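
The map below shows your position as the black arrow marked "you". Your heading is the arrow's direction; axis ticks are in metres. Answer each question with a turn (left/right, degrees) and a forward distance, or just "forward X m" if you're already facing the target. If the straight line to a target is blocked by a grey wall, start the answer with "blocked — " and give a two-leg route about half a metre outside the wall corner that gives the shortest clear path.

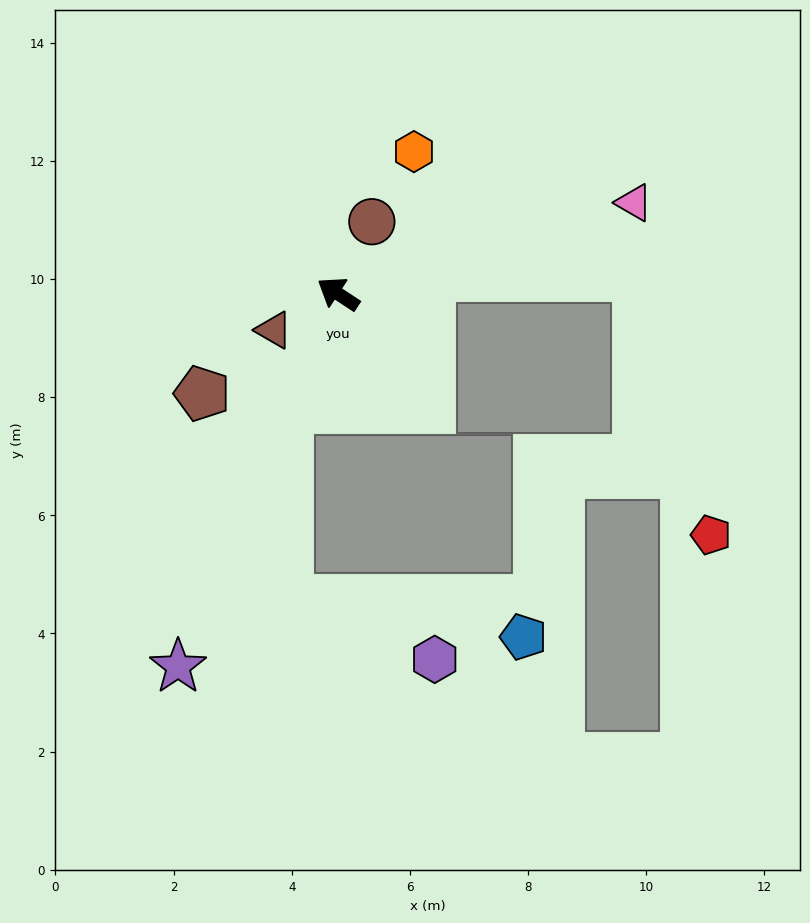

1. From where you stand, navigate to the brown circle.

turn right 82°, forward 1.3 m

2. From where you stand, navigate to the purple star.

turn left 100°, forward 6.9 m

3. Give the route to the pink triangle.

turn right 130°, forward 5.2 m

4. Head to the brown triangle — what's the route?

turn left 63°, forward 1.3 m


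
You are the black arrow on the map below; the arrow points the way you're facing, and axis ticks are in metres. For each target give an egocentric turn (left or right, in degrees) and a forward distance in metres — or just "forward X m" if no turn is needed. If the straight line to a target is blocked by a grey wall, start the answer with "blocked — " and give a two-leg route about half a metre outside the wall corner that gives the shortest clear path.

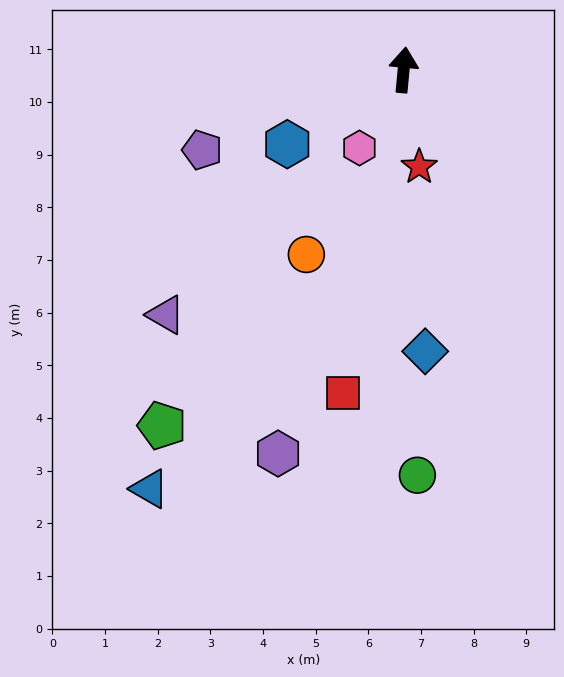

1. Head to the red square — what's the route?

turn left 175°, forward 6.2 m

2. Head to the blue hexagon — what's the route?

turn left 128°, forward 2.6 m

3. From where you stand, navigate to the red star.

turn right 165°, forward 1.9 m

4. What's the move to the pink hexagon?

turn left 156°, forward 1.7 m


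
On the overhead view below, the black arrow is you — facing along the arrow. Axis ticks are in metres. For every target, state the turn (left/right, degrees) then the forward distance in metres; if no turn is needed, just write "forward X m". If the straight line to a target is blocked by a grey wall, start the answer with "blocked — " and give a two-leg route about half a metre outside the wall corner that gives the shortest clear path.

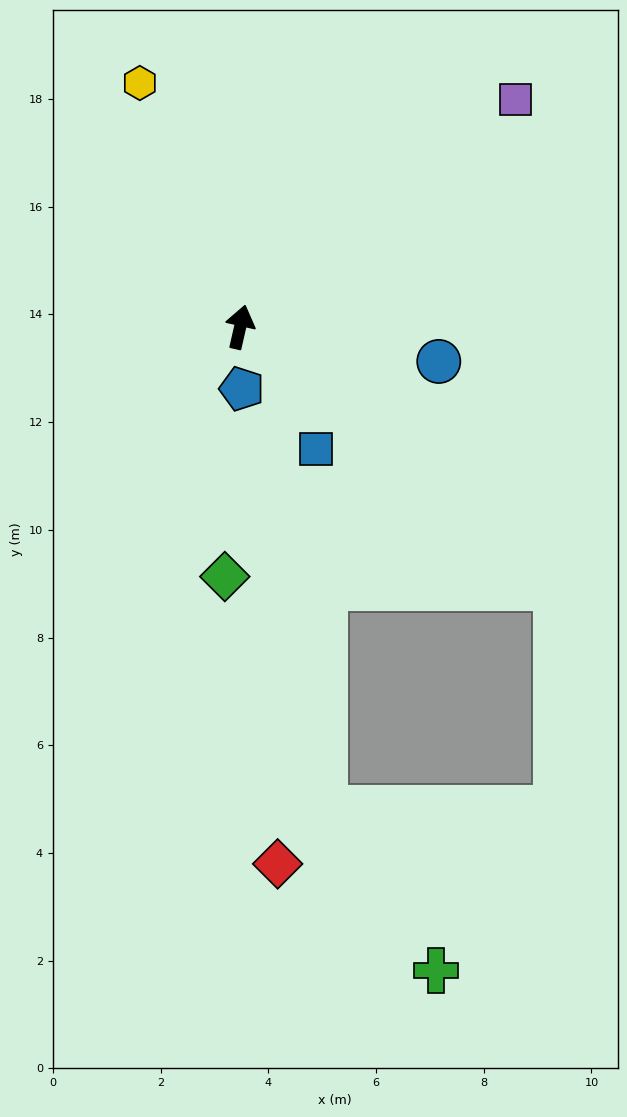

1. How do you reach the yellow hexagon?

turn left 35°, forward 4.9 m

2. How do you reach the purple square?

turn right 38°, forward 6.6 m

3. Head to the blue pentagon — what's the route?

turn right 166°, forward 1.1 m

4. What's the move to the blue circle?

turn right 87°, forward 3.7 m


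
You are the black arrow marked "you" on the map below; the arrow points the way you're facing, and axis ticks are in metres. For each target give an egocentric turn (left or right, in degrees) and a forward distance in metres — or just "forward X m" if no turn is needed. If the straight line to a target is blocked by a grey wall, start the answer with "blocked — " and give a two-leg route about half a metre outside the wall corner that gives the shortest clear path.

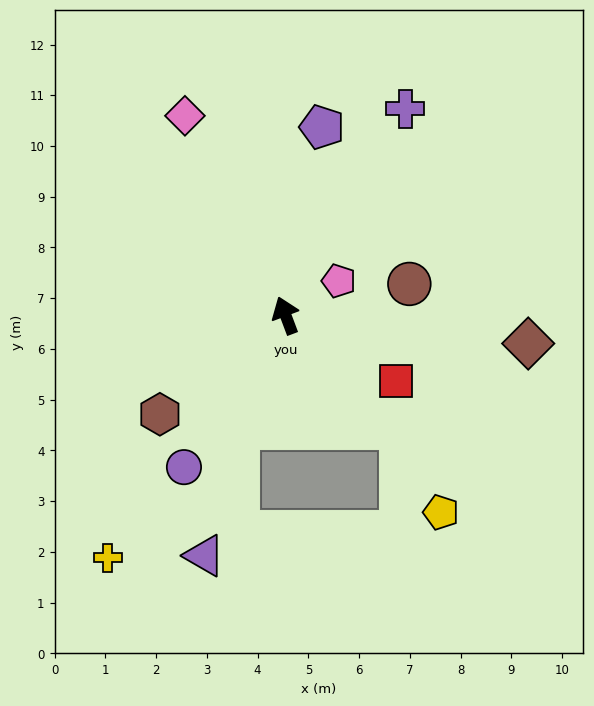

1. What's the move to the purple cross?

turn right 51°, forward 4.7 m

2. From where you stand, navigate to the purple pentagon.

turn right 32°, forward 3.8 m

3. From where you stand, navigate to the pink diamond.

turn left 6°, forward 4.4 m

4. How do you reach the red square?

turn right 141°, forward 2.5 m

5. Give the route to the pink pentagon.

turn right 78°, forward 1.2 m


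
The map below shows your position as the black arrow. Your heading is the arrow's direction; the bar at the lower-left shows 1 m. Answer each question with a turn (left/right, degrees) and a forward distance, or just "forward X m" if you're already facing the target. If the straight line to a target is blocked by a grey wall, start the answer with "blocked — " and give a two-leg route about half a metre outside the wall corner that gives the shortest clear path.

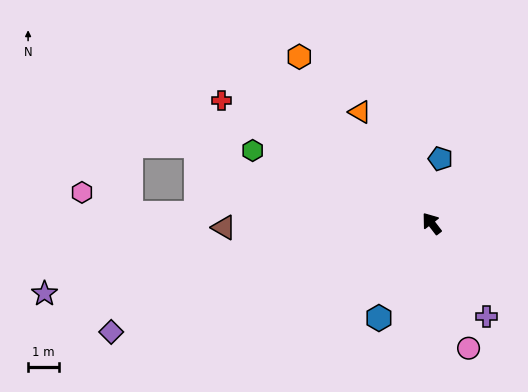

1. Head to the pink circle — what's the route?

turn left 159°, forward 4.1 m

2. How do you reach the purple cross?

turn left 173°, forward 3.4 m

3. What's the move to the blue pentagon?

turn right 45°, forward 2.1 m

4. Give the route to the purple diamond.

turn left 71°, forward 10.8 m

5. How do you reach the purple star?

turn left 63°, forward 12.5 m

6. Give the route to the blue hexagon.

turn left 113°, forward 3.5 m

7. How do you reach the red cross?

turn left 22°, forward 7.8 m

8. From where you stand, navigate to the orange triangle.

turn right 5°, forward 4.2 m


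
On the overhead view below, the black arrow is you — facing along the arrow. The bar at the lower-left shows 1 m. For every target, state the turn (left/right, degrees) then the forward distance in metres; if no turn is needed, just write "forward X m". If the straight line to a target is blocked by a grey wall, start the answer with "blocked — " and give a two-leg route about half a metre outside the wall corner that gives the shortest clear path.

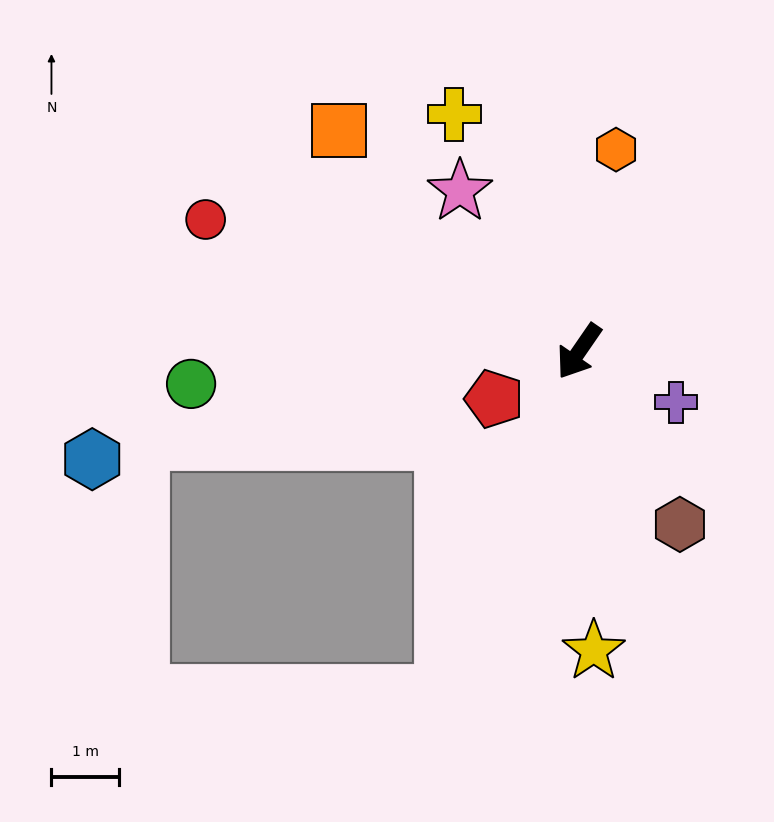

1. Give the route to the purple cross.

turn left 97°, forward 1.6 m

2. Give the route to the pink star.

turn right 109°, forward 3.0 m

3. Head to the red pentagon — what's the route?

turn right 26°, forward 1.4 m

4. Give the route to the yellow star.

turn left 37°, forward 4.5 m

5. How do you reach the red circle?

turn right 75°, forward 5.9 m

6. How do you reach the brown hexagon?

turn left 65°, forward 3.0 m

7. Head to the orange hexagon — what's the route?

turn right 156°, forward 3.1 m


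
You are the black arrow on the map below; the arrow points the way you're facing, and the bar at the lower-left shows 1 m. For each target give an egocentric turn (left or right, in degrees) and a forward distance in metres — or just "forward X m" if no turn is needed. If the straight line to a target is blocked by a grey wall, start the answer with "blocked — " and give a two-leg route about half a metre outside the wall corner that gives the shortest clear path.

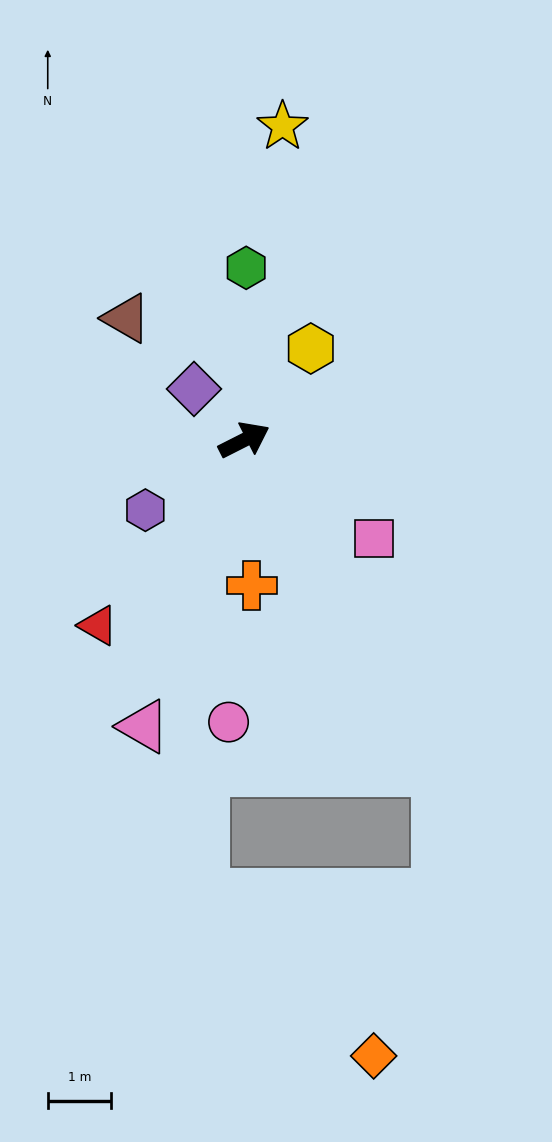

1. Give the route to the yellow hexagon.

turn left 27°, forward 1.8 m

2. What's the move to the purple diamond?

turn left 108°, forward 1.1 m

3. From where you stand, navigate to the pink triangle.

turn right 136°, forward 4.8 m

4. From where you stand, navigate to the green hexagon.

turn left 62°, forward 2.7 m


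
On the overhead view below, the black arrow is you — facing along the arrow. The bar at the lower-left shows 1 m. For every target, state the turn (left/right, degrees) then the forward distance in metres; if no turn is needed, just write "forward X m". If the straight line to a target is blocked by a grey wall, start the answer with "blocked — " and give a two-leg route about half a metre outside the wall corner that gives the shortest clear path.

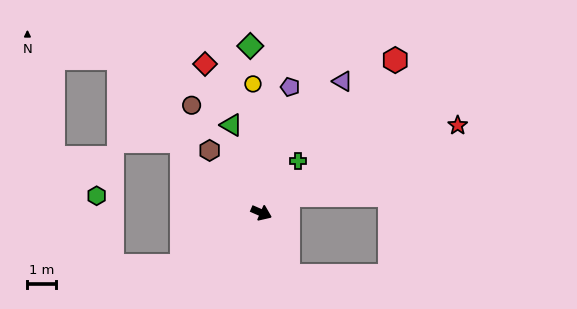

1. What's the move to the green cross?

turn left 78°, forward 2.2 m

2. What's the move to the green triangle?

turn left 132°, forward 3.3 m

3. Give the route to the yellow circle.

turn left 117°, forward 4.6 m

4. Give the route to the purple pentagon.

turn left 101°, forward 4.6 m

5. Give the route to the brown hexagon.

turn left 153°, forward 2.9 m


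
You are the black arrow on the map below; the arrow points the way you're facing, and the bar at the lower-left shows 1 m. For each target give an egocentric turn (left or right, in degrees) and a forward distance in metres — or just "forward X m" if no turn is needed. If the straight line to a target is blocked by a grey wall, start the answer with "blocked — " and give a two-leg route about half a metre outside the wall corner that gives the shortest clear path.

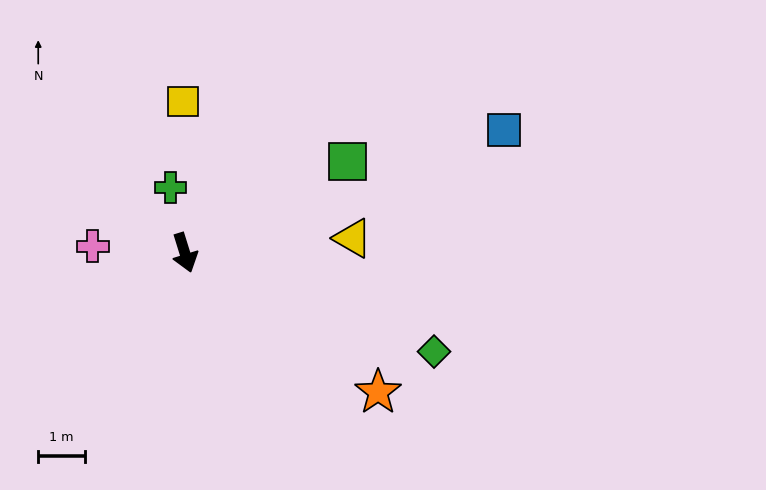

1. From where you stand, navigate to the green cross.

turn left 175°, forward 1.4 m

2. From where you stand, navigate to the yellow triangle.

turn left 78°, forward 3.6 m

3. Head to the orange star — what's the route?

turn left 37°, forward 5.1 m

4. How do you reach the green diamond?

turn left 51°, forward 5.7 m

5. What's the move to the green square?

turn left 102°, forward 4.0 m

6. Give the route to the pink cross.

turn right 111°, forward 2.0 m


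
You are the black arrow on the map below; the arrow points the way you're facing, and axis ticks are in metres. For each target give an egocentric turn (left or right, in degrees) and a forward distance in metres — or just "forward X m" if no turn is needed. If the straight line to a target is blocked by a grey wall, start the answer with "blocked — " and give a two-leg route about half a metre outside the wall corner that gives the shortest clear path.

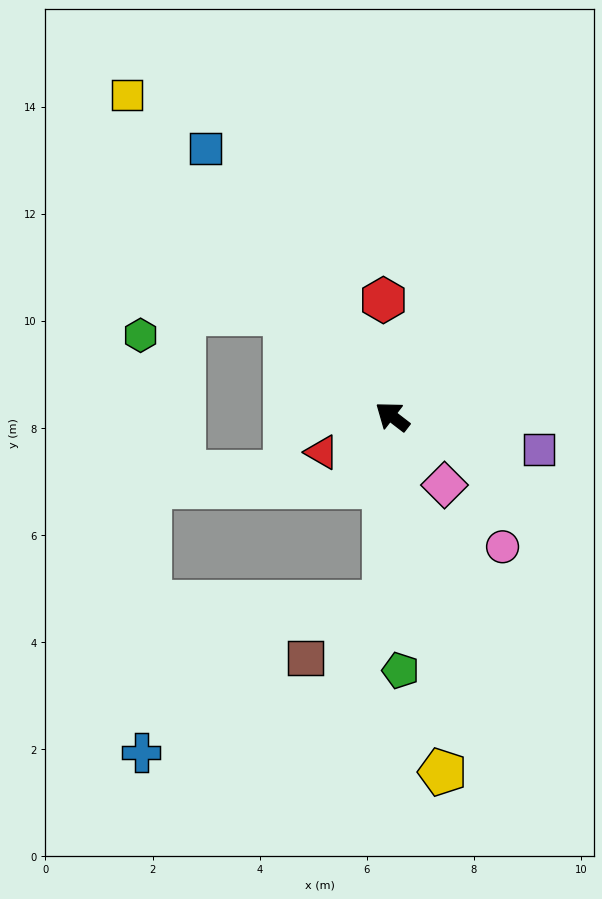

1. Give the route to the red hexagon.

turn right 48°, forward 2.2 m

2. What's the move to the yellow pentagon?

turn left 136°, forward 6.7 m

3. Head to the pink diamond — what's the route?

turn left 165°, forward 1.6 m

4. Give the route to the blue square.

turn right 18°, forward 6.1 m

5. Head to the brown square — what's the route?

blocked — turn left 125°, forward 3.5 m, then turn right 53°, forward 1.8 m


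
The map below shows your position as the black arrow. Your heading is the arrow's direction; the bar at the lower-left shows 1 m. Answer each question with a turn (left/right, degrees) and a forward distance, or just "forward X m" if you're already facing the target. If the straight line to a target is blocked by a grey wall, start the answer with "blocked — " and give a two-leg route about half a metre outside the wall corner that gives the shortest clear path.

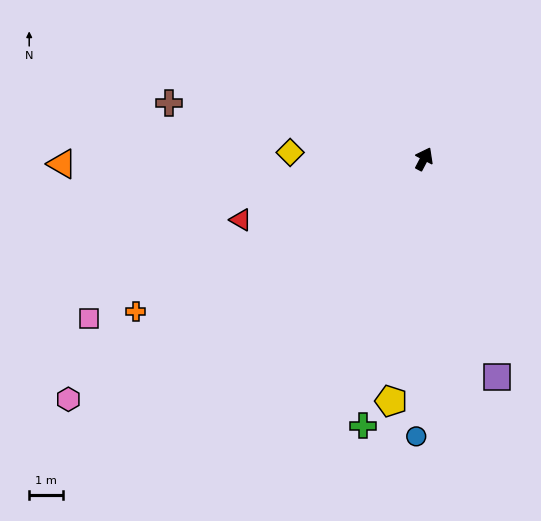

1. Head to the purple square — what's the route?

turn right 134°, forward 6.9 m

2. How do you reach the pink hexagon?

turn left 152°, forward 12.8 m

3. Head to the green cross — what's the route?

turn right 165°, forward 8.2 m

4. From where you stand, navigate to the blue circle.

turn right 154°, forward 8.3 m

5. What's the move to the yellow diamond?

turn left 115°, forward 4.0 m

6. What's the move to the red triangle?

turn left 136°, forward 5.7 m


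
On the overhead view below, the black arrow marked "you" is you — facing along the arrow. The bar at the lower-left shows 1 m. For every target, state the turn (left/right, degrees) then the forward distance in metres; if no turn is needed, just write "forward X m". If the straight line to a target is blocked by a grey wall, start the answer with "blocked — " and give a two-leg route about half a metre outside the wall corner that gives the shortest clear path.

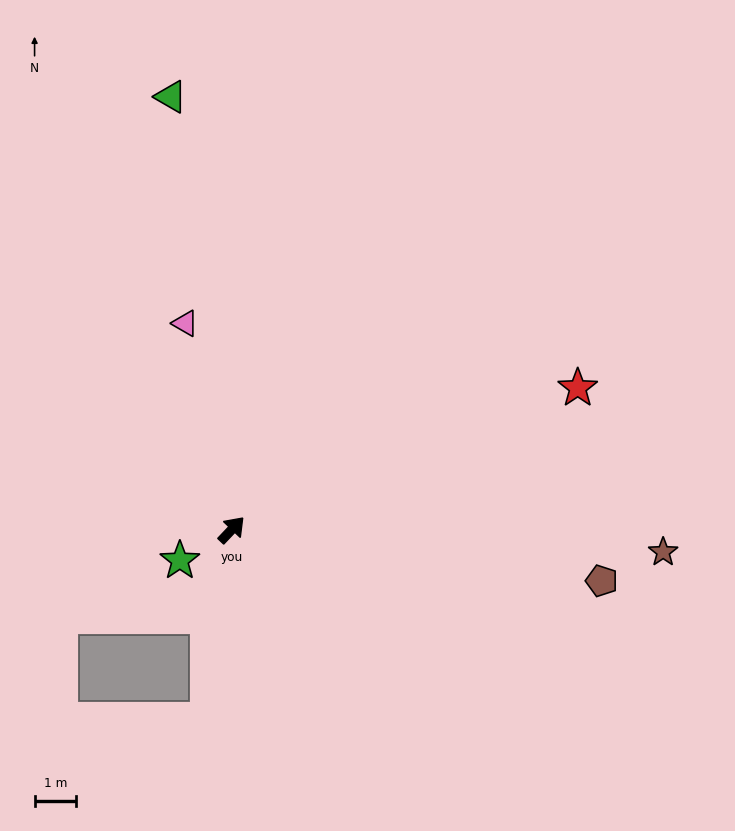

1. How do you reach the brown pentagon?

turn right 54°, forward 9.0 m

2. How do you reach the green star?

turn left 164°, forward 1.5 m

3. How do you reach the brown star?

turn right 50°, forward 10.4 m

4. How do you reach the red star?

turn right 24°, forward 9.0 m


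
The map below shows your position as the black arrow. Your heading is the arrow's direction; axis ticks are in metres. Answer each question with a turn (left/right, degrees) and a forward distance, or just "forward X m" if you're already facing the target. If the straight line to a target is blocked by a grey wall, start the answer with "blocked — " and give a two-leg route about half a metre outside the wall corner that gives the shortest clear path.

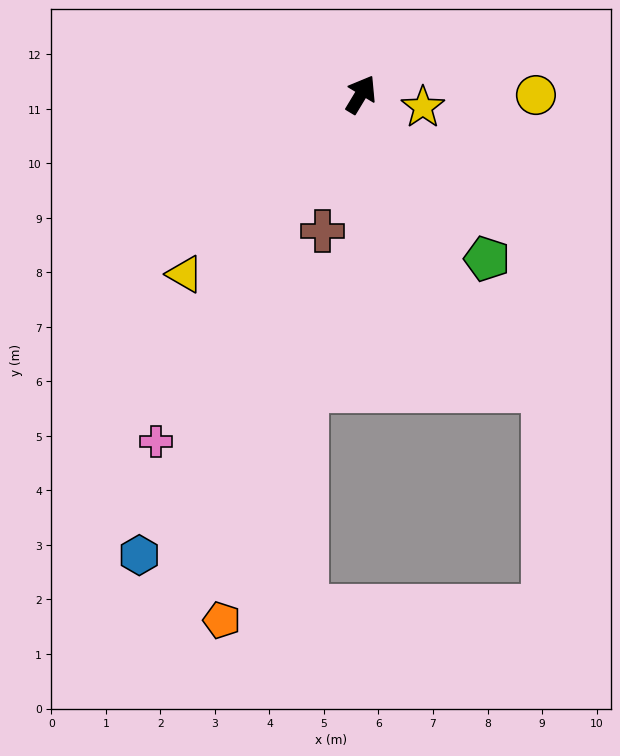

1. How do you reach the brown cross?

turn right 165°, forward 2.6 m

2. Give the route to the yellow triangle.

turn left 167°, forward 4.6 m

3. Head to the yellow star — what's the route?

turn right 71°, forward 1.2 m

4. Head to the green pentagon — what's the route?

turn right 111°, forward 3.8 m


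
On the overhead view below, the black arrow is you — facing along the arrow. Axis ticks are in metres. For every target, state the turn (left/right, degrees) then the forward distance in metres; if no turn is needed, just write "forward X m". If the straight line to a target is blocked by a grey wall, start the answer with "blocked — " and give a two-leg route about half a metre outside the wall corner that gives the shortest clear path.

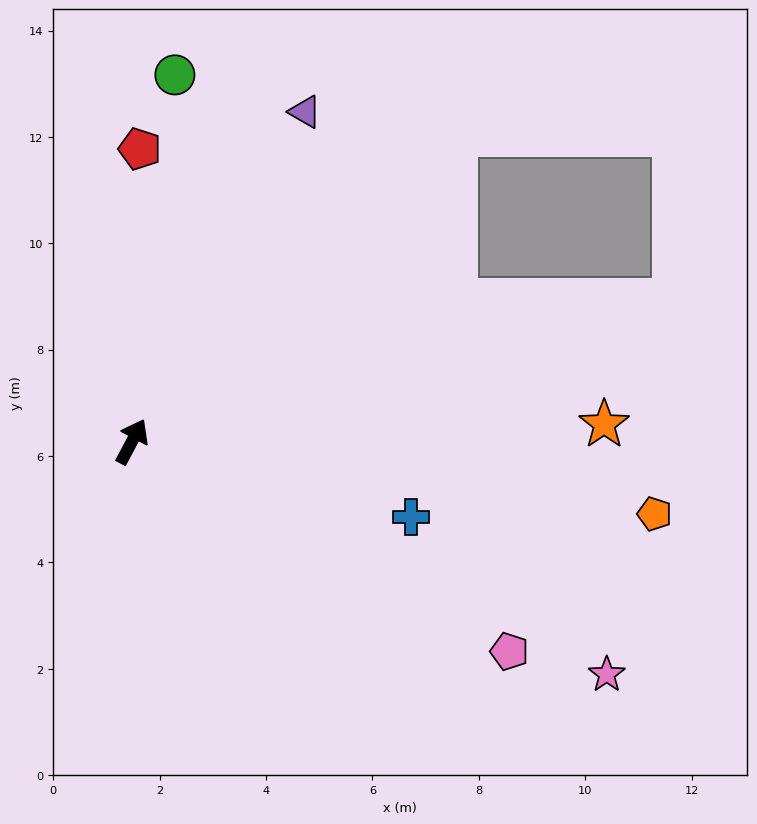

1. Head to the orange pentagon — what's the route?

turn right 70°, forward 9.9 m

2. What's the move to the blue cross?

turn right 77°, forward 5.4 m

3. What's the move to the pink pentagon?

turn right 91°, forward 8.1 m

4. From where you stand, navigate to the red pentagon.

turn left 26°, forward 5.5 m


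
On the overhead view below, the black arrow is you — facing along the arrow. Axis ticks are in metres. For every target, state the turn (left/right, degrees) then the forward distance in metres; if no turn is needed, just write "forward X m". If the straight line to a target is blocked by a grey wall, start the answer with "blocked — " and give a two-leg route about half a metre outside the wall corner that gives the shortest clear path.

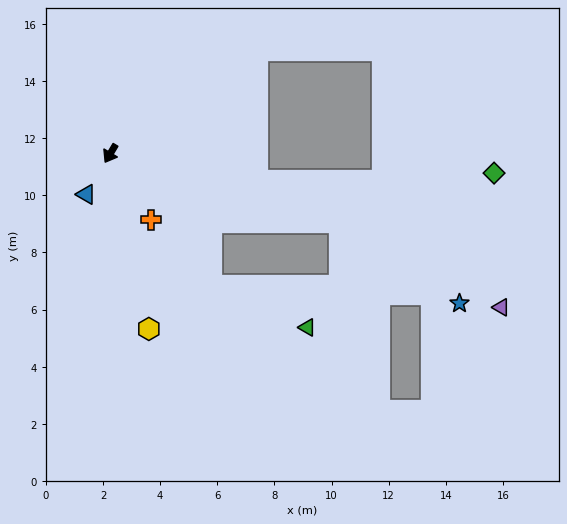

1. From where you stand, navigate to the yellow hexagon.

turn left 43°, forward 6.3 m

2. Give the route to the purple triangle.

blocked — turn left 105°, forward 8.4 m, then turn right 13°, forward 6.4 m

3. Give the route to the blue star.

blocked — turn left 105°, forward 8.4 m, then turn right 19°, forward 5.1 m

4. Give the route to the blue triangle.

forward 1.7 m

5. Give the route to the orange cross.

turn left 62°, forward 2.7 m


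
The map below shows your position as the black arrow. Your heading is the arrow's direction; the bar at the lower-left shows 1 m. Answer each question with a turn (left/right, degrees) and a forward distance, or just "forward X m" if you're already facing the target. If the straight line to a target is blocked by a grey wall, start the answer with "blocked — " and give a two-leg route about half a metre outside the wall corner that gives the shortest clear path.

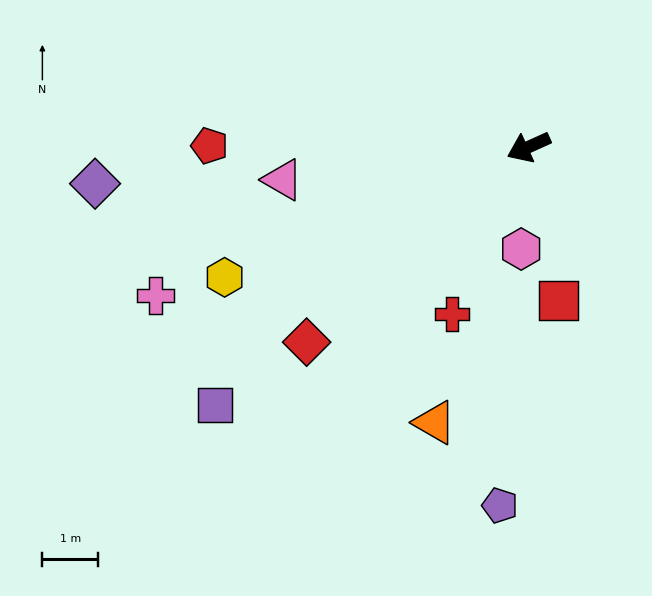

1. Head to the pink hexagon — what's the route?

turn left 62°, forward 1.8 m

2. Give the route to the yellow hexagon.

forward 5.9 m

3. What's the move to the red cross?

turn left 41°, forward 3.3 m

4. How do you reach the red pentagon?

turn right 25°, forward 5.7 m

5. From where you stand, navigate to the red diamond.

turn left 17°, forward 5.3 m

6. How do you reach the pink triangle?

turn right 17°, forward 4.4 m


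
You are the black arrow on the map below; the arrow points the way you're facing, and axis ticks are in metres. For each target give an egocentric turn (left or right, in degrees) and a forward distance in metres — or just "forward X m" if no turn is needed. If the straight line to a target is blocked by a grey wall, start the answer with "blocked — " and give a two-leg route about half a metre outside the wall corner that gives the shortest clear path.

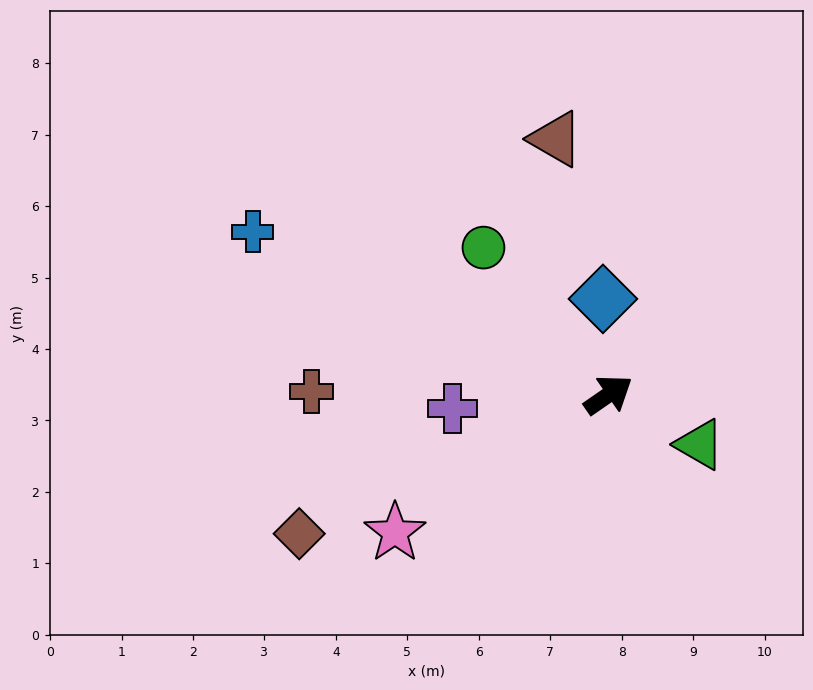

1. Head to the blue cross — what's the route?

turn left 121°, forward 5.5 m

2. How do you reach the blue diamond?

turn left 59°, forward 1.3 m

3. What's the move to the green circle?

turn left 96°, forward 2.7 m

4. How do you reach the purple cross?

turn left 150°, forward 2.2 m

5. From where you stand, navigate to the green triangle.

turn right 63°, forward 1.5 m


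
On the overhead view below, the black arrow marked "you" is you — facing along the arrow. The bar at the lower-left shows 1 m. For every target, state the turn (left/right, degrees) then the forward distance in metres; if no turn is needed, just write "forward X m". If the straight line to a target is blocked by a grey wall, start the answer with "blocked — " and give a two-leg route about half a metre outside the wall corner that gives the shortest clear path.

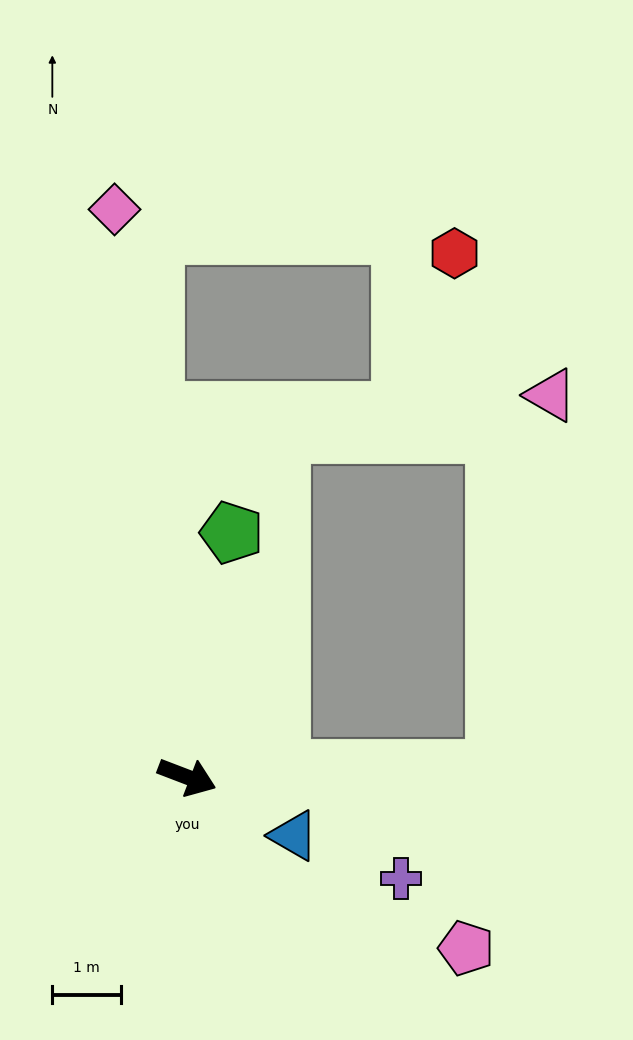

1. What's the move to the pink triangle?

blocked — turn left 22°, forward 4.5 m, then turn left 80°, forward 5.5 m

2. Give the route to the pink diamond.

turn left 118°, forward 8.3 m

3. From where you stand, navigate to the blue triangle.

turn right 8°, forward 1.8 m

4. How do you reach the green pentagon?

turn left 101°, forward 3.6 m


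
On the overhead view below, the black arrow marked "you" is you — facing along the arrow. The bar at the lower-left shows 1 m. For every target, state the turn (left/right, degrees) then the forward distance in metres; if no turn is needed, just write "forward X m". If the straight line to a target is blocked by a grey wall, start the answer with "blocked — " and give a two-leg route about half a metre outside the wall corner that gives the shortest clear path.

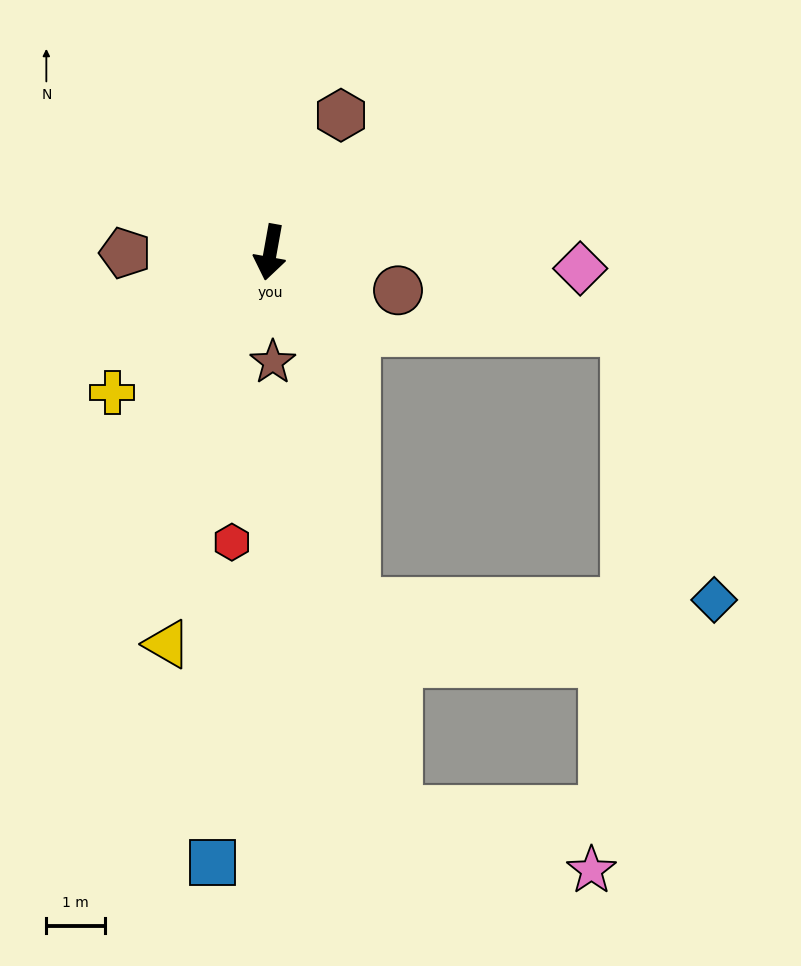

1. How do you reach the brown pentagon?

turn right 79°, forward 2.5 m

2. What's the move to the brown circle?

turn left 84°, forward 2.3 m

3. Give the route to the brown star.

turn left 12°, forward 1.9 m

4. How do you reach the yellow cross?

turn right 38°, forward 3.6 m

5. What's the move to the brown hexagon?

turn left 163°, forward 2.6 m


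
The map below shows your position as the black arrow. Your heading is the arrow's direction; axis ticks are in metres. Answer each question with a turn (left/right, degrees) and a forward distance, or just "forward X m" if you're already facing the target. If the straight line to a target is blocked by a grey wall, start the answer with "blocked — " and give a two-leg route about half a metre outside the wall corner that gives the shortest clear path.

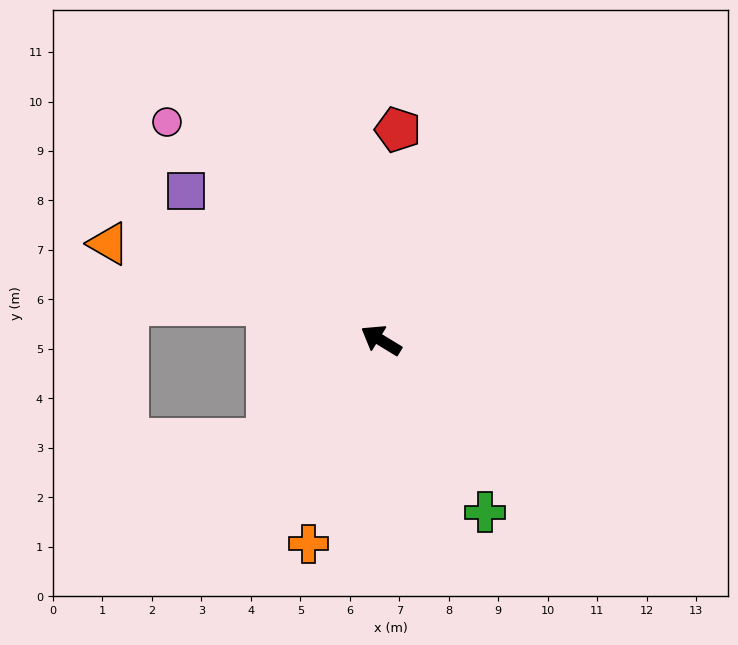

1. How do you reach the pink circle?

turn right 14°, forward 6.2 m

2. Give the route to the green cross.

turn left 152°, forward 4.1 m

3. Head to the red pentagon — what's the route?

turn right 63°, forward 4.3 m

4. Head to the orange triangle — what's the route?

turn left 12°, forward 5.8 m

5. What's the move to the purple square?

turn right 6°, forward 5.0 m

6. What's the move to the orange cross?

turn left 102°, forward 4.4 m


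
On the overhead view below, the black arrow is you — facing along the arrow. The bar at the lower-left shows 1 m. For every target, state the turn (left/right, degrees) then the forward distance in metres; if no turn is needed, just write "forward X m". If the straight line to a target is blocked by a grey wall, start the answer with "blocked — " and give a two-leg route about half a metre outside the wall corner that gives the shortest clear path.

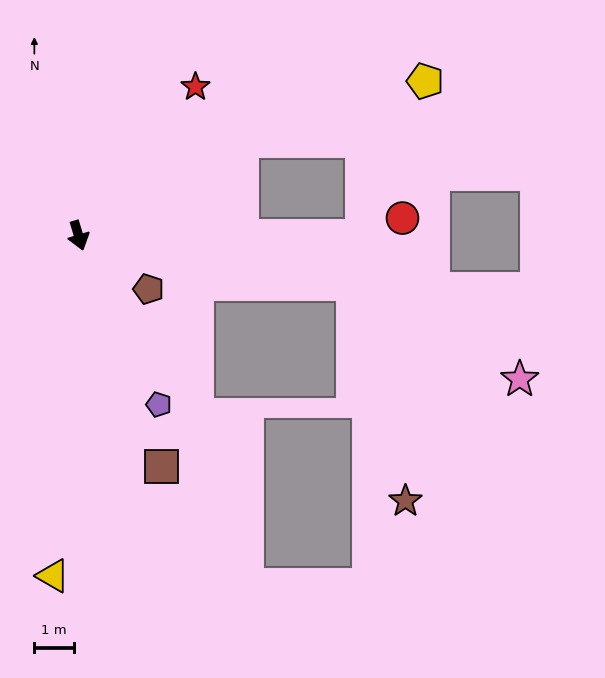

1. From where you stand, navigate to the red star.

turn left 125°, forward 4.8 m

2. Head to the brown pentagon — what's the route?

turn left 36°, forward 2.2 m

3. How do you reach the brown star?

blocked — turn left 63°, forward 7.0 m, then turn right 66°, forward 5.6 m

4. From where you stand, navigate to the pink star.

blocked — turn left 63°, forward 7.0 m, then turn right 19°, forward 4.8 m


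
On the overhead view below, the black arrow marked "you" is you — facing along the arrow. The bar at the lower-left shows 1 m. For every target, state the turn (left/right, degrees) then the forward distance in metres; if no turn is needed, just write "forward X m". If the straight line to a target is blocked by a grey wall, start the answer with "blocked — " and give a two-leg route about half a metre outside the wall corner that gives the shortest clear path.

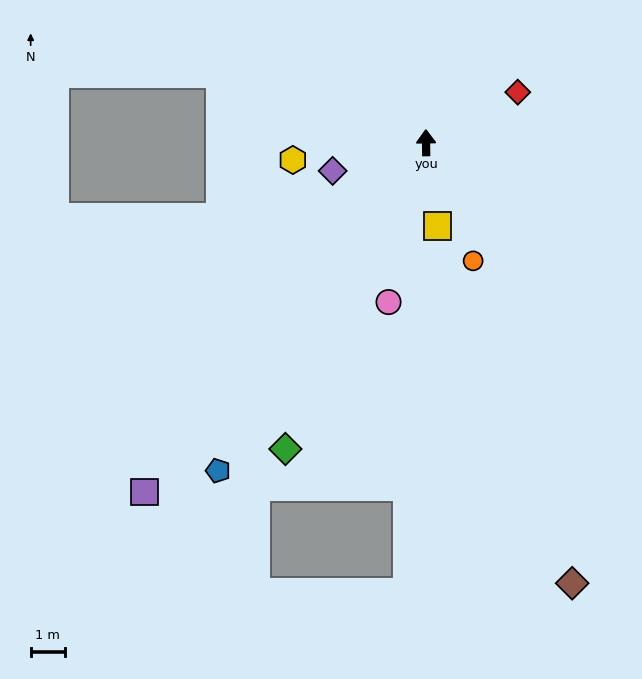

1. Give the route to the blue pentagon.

turn left 147°, forward 11.4 m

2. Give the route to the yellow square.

turn right 173°, forward 2.5 m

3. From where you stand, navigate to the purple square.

turn left 140°, forward 13.2 m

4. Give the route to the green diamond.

turn left 154°, forward 9.9 m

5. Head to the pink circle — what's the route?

turn left 166°, forward 4.8 m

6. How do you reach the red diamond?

turn right 62°, forward 3.1 m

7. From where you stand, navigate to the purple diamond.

turn left 106°, forward 2.9 m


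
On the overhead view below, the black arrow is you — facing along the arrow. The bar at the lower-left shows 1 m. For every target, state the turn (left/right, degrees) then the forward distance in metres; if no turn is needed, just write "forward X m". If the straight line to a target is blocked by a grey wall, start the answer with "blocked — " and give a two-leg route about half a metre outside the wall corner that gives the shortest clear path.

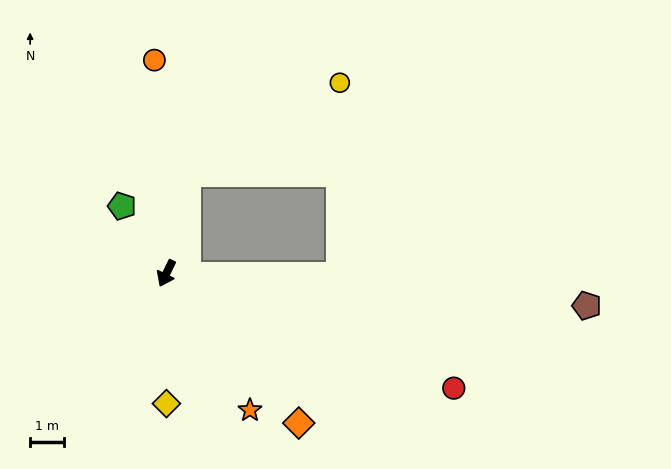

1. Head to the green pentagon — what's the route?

turn right 121°, forward 2.4 m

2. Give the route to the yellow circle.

blocked — turn right 166°, forward 3.1 m, then turn right 48°, forward 5.3 m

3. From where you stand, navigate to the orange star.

turn left 57°, forward 4.8 m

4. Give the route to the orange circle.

turn right 151°, forward 6.4 m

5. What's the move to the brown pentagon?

turn left 112°, forward 12.6 m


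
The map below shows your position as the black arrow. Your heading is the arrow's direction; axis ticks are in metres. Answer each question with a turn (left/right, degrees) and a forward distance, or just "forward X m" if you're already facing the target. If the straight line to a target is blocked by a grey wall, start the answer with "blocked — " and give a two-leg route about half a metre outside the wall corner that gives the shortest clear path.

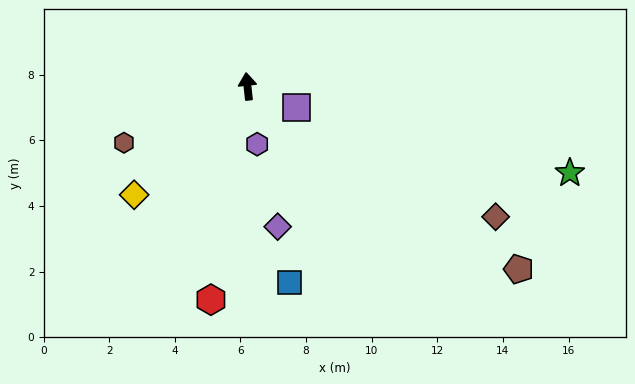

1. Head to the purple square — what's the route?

turn right 120°, forward 1.6 m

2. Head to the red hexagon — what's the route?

turn left 164°, forward 6.6 m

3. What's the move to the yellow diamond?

turn left 128°, forward 4.8 m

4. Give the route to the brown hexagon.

turn left 108°, forward 4.1 m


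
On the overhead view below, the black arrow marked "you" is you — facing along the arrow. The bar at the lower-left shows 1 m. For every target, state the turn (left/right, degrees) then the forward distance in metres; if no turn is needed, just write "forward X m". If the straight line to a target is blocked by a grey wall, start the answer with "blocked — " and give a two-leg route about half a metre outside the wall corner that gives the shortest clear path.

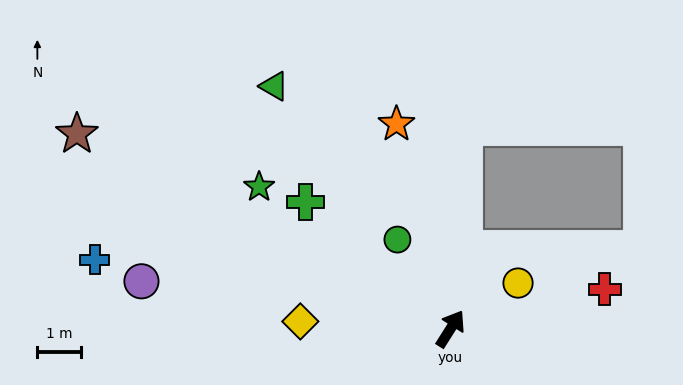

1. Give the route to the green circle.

turn left 63°, forward 2.4 m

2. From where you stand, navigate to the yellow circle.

turn right 24°, forward 1.9 m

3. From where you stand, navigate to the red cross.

turn right 43°, forward 3.6 m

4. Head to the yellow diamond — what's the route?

turn left 120°, forward 3.4 m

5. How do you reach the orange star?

turn left 47°, forward 4.8 m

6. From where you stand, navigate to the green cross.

turn left 81°, forward 4.4 m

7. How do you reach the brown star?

turn left 95°, forward 9.6 m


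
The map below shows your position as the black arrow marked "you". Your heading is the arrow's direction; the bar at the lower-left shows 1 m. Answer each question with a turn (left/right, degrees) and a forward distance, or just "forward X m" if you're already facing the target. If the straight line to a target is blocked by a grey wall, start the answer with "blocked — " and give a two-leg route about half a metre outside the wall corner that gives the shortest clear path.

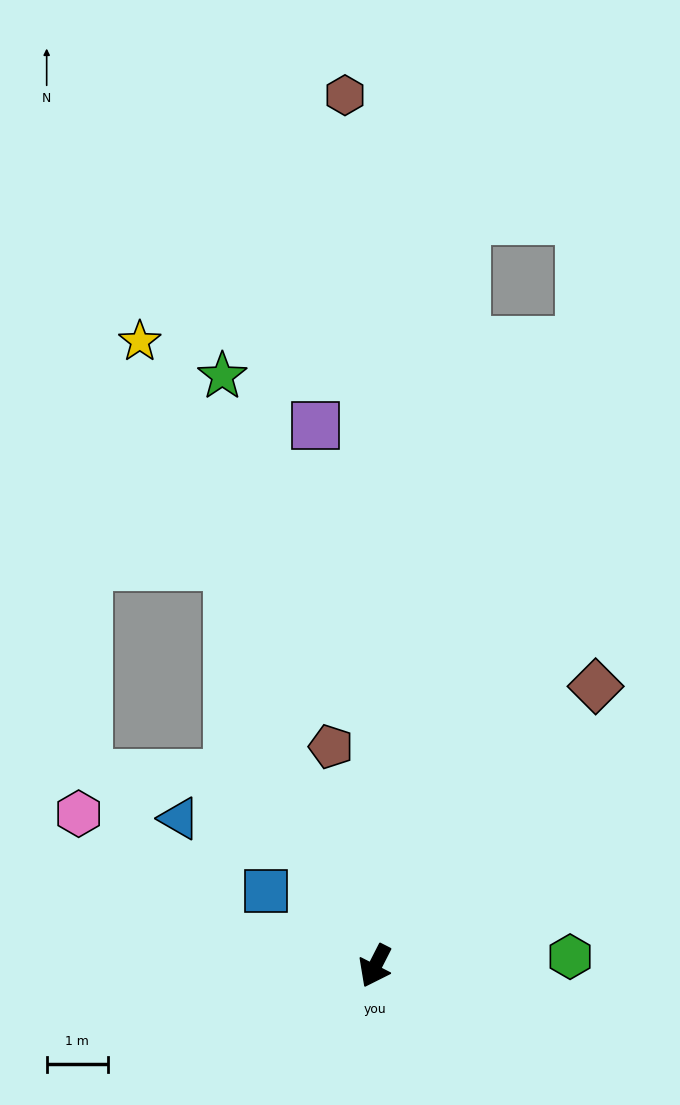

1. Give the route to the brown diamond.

turn left 169°, forward 5.8 m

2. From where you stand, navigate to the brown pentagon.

turn right 142°, forward 3.7 m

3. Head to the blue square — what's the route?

turn right 97°, forward 2.2 m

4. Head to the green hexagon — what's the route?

turn left 120°, forward 3.2 m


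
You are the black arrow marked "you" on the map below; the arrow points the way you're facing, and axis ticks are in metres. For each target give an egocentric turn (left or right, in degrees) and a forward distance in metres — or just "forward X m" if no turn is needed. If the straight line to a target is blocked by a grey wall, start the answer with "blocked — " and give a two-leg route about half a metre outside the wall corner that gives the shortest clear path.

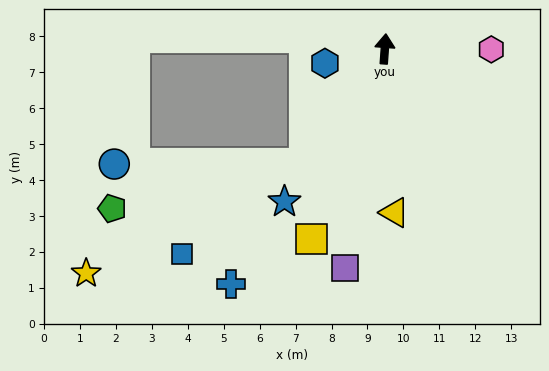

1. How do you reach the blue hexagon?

turn left 108°, forward 1.7 m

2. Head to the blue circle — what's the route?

blocked — turn left 149°, forward 3.9 m, then turn right 55°, forward 5.3 m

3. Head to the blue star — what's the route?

turn left 151°, forward 5.1 m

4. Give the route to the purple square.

turn left 174°, forward 6.2 m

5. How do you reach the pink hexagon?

turn right 86°, forward 3.0 m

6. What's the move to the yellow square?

turn left 163°, forward 5.7 m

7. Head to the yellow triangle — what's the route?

turn right 173°, forward 4.6 m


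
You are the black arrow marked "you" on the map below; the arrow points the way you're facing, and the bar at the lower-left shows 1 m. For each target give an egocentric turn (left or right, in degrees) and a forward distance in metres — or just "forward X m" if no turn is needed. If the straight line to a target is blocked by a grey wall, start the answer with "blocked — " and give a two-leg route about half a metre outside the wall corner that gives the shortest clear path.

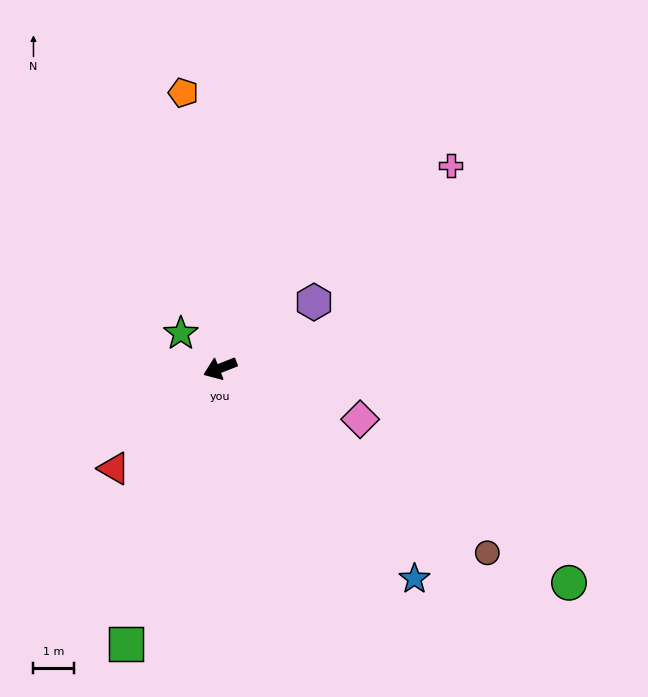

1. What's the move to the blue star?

turn left 111°, forward 7.0 m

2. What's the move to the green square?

turn left 50°, forward 7.1 m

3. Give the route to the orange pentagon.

turn right 104°, forward 6.8 m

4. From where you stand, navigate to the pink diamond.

turn left 138°, forward 3.6 m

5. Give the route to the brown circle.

turn left 124°, forward 7.9 m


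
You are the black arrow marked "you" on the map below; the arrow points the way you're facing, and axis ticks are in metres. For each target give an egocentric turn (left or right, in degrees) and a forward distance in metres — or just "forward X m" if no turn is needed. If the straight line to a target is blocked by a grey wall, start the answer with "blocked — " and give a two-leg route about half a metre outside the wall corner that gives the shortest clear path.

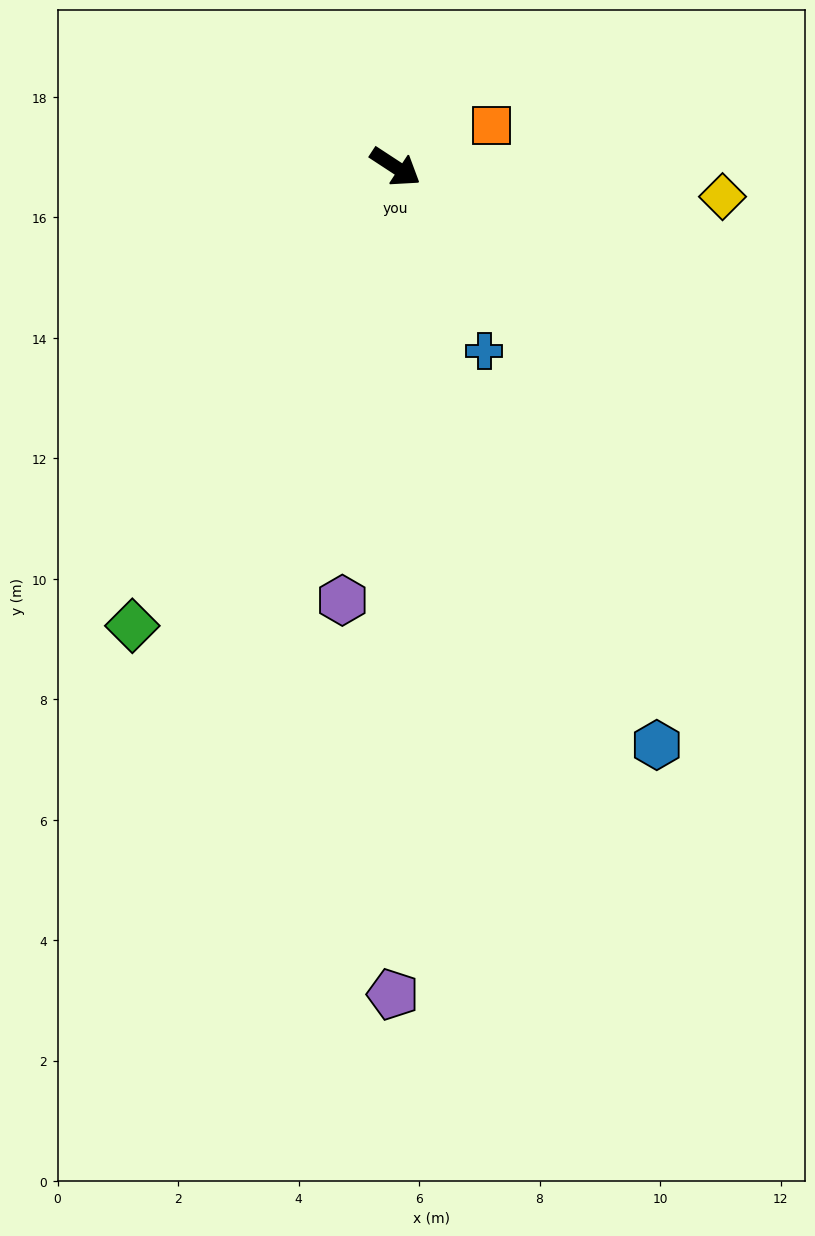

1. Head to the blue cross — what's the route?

turn right 31°, forward 3.4 m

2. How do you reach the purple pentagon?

turn right 57°, forward 13.7 m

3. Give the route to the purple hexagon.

turn right 64°, forward 7.2 m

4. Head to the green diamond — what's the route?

turn right 87°, forward 8.8 m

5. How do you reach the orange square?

turn left 57°, forward 1.7 m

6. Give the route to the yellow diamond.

turn left 28°, forward 5.5 m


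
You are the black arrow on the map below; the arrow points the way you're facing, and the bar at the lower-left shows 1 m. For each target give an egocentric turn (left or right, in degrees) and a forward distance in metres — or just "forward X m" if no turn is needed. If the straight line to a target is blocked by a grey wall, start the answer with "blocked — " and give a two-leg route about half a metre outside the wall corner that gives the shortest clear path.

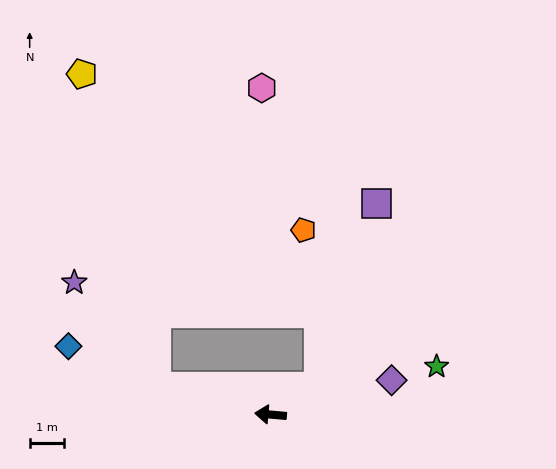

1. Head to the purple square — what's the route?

blocked — turn right 144°, forward 1.6 m, then turn left 41°, forward 5.6 m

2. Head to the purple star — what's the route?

blocked — turn right 9°, forward 3.4 m, then turn right 38°, forward 3.9 m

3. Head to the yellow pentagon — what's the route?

blocked — turn right 9°, forward 3.4 m, then turn right 63°, forward 9.3 m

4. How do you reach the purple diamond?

turn right 159°, forward 3.7 m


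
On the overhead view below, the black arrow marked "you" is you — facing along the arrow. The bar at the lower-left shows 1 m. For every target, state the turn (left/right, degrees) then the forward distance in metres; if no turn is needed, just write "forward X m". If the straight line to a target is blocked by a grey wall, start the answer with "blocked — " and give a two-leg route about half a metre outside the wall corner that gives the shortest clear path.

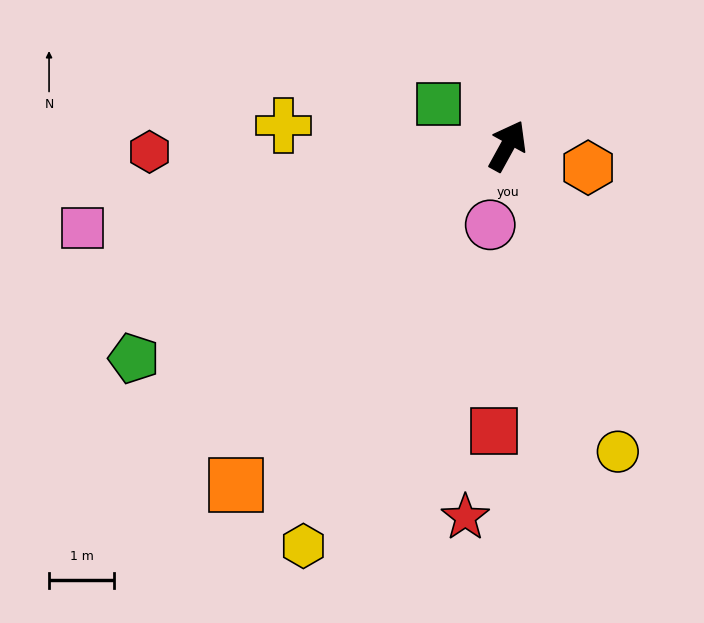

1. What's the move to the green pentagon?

turn left 148°, forward 6.6 m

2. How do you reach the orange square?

turn left 170°, forward 6.7 m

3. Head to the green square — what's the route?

turn left 88°, forward 1.2 m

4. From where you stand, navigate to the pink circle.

turn right 164°, forward 1.2 m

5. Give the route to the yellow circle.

turn right 131°, forward 5.0 m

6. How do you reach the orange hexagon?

turn right 76°, forward 1.3 m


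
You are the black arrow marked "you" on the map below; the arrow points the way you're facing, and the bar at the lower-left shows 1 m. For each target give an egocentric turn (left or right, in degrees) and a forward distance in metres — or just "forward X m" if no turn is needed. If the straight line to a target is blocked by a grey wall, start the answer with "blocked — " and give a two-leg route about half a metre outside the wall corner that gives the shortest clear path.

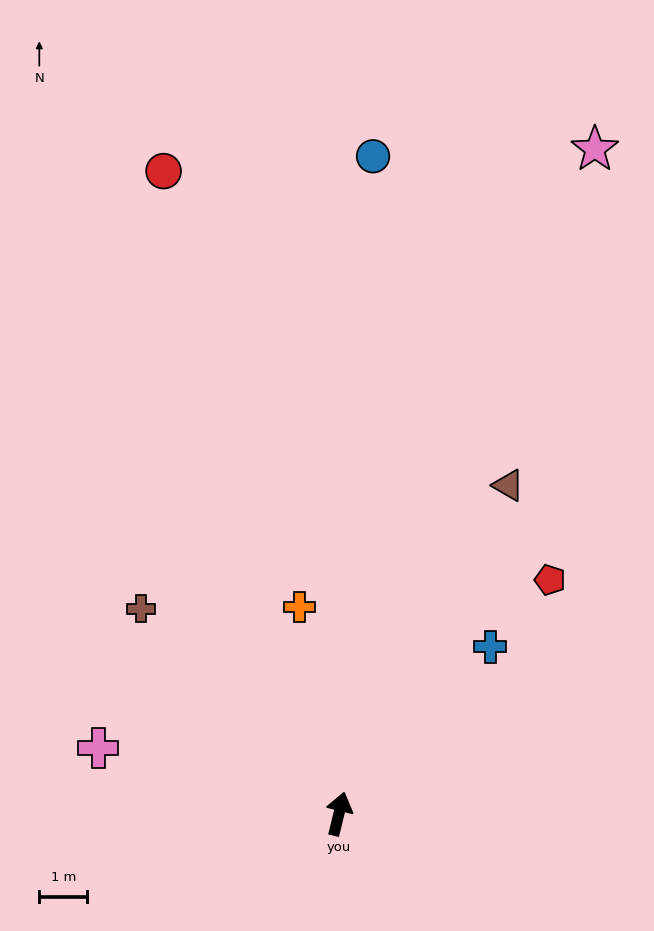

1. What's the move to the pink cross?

turn left 88°, forward 5.2 m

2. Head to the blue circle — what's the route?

turn left 11°, forward 13.7 m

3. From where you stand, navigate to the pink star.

turn right 7°, forward 14.8 m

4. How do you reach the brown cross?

turn left 58°, forward 5.9 m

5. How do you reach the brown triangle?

turn right 14°, forward 7.7 m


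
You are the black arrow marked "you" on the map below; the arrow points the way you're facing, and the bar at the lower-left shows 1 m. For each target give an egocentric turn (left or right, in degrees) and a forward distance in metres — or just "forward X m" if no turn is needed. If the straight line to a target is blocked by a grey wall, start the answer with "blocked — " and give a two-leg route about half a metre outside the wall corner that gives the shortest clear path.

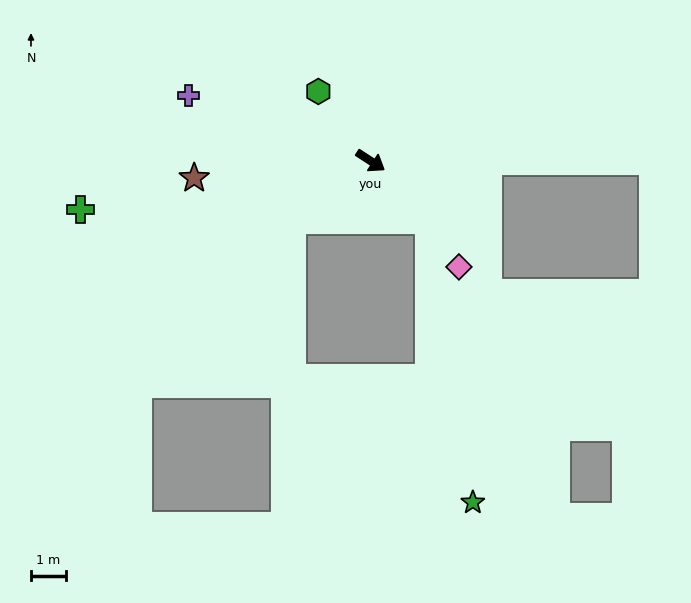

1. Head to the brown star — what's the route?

turn right 141°, forward 5.1 m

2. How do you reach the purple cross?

turn right 167°, forward 5.6 m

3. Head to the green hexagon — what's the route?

turn left 160°, forward 2.5 m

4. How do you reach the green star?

blocked — turn right 11°, forward 2.4 m, then turn right 37°, forward 8.2 m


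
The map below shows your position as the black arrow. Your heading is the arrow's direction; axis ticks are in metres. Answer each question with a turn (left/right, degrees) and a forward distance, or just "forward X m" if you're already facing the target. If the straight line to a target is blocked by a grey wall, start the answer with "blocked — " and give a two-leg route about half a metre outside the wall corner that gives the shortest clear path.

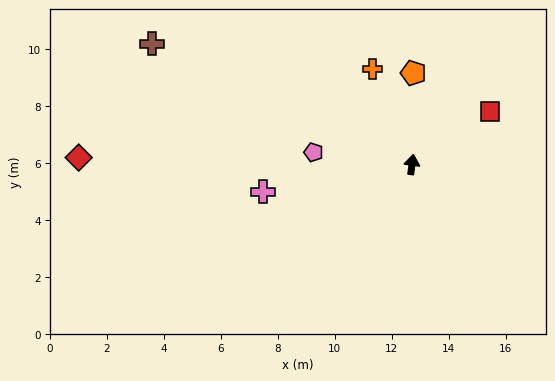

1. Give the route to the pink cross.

turn left 108°, forward 5.3 m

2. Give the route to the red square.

turn right 48°, forward 3.3 m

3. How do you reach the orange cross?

turn left 30°, forward 3.6 m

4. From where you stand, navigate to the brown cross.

turn left 73°, forward 10.1 m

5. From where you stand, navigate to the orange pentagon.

turn left 7°, forward 3.2 m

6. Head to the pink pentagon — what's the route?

turn left 91°, forward 3.5 m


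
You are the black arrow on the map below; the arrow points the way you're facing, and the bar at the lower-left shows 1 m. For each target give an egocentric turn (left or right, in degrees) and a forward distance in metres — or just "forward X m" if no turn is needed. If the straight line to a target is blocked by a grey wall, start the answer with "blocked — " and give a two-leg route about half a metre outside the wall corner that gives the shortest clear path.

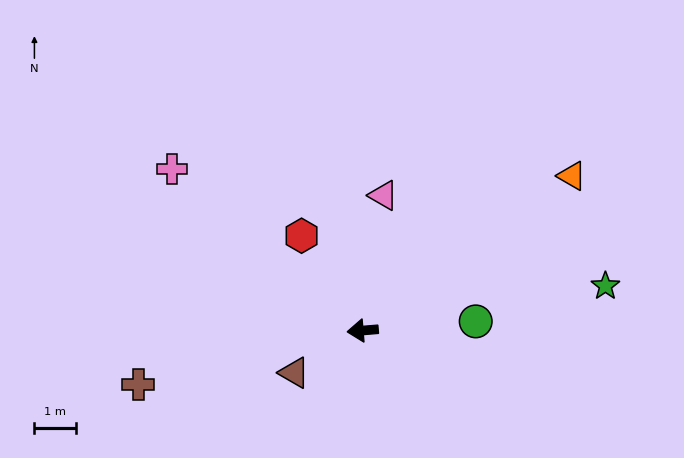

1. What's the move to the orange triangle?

turn right 148°, forward 6.2 m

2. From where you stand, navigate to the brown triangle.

turn left 27°, forward 1.9 m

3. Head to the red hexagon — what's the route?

turn right 62°, forward 2.7 m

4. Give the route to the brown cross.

turn left 9°, forward 5.5 m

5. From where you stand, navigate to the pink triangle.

turn right 103°, forward 3.2 m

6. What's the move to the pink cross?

turn right 45°, forward 5.9 m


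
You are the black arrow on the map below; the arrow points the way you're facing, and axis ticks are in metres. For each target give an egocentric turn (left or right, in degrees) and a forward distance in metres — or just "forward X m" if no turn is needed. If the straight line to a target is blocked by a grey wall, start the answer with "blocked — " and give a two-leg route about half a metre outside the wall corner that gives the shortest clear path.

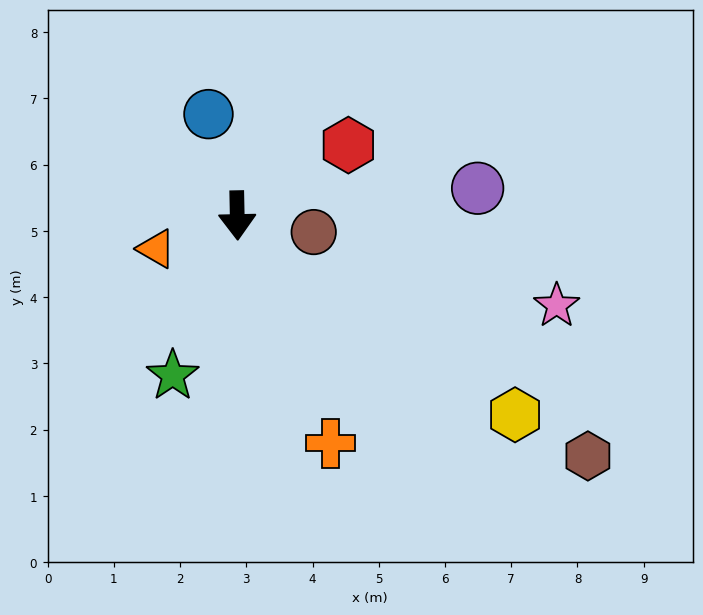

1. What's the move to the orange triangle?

turn right 69°, forward 1.3 m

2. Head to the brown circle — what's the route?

turn left 77°, forward 1.2 m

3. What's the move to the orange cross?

turn left 21°, forward 3.7 m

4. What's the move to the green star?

turn right 23°, forward 2.6 m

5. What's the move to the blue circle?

turn right 165°, forward 1.6 m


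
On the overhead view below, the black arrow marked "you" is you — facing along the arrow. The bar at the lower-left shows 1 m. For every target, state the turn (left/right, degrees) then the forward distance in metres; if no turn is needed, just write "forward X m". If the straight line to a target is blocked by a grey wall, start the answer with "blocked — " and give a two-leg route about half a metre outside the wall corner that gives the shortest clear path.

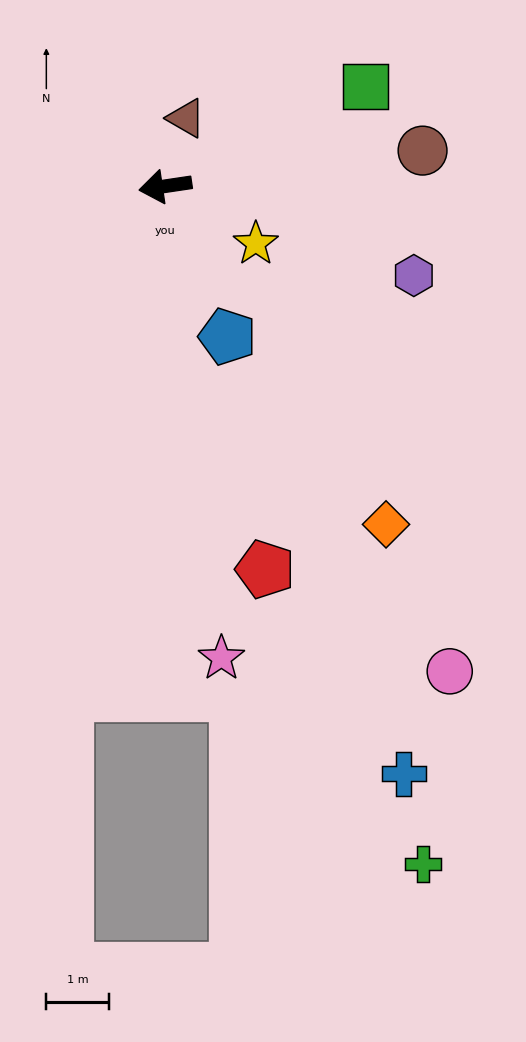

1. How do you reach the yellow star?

turn left 139°, forward 1.7 m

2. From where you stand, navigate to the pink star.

turn left 88°, forward 7.6 m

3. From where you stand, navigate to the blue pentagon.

turn left 104°, forward 2.6 m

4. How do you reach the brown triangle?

turn right 116°, forward 1.1 m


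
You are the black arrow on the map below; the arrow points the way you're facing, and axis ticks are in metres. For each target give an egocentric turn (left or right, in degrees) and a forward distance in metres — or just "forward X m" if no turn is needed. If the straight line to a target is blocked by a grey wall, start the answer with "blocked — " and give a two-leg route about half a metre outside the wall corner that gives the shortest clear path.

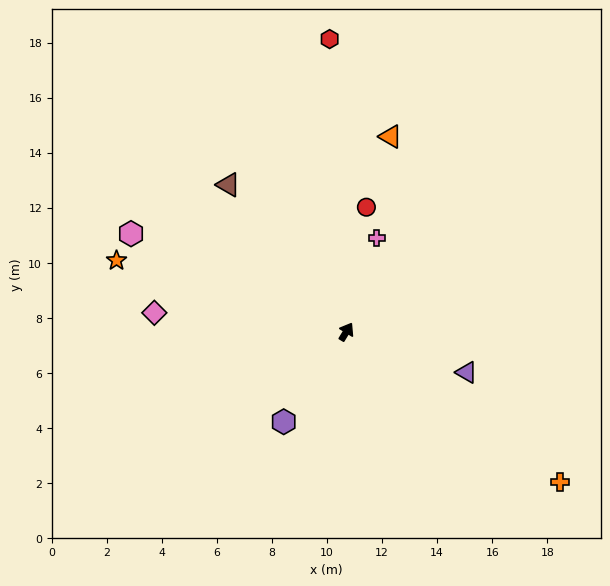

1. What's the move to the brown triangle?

turn left 70°, forward 6.8 m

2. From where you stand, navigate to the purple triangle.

turn right 77°, forward 4.6 m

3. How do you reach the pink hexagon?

turn left 97°, forward 8.6 m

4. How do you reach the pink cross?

turn left 13°, forward 3.6 m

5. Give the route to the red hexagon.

turn left 35°, forward 10.6 m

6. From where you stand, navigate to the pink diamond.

turn left 116°, forward 7.0 m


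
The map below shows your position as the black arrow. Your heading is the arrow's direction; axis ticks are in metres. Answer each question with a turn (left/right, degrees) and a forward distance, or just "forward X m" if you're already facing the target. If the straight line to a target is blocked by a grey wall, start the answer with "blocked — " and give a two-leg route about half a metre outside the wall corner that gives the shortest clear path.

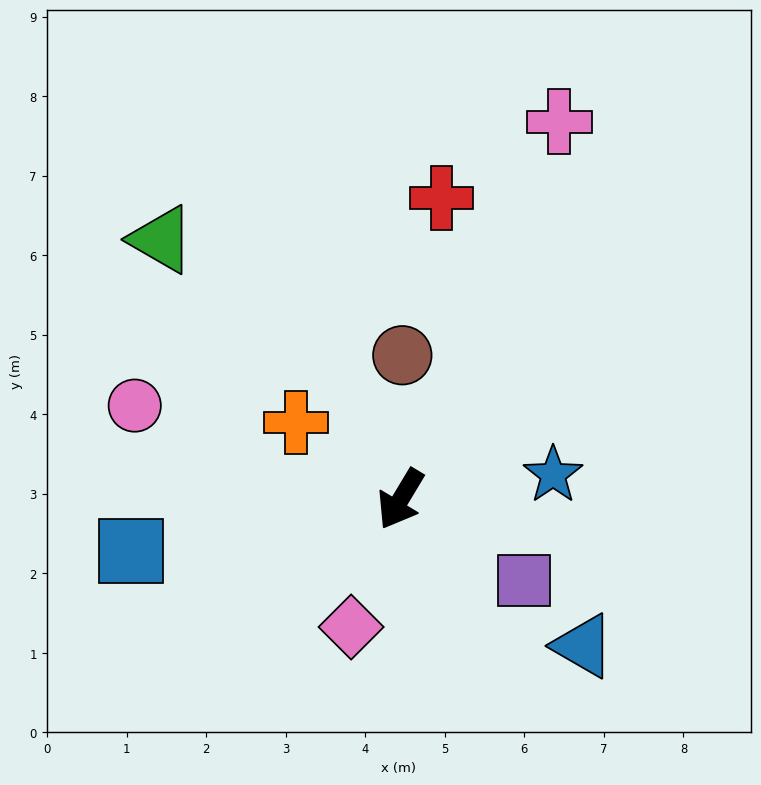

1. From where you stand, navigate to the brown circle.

turn right 150°, forward 1.8 m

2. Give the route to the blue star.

turn left 130°, forward 1.9 m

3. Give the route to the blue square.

turn right 48°, forward 3.5 m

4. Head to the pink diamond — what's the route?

turn left 10°, forward 1.7 m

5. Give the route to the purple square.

turn left 88°, forward 1.9 m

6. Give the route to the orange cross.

turn right 95°, forward 1.6 m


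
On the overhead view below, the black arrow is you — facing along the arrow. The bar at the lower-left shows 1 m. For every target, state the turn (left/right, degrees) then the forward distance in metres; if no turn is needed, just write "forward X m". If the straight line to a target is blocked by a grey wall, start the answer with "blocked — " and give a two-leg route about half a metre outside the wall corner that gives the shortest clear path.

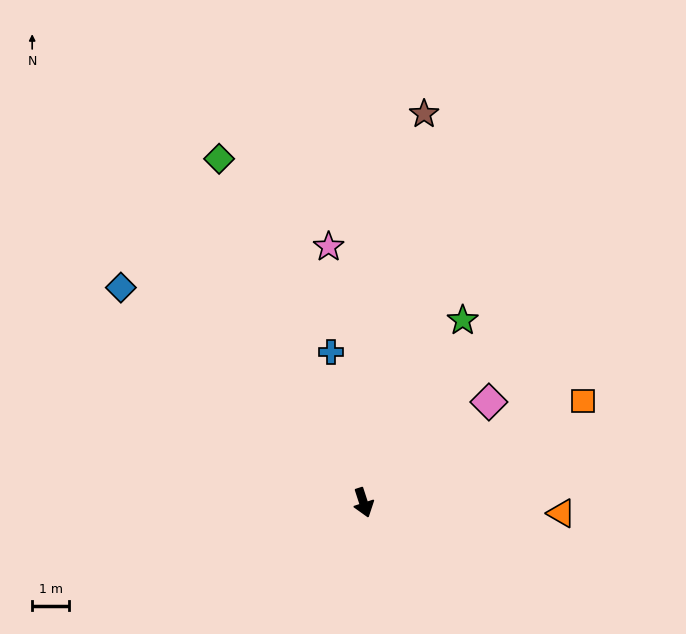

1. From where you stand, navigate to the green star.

turn left 133°, forward 5.6 m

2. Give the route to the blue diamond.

turn right 150°, forward 8.8 m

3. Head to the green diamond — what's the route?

turn right 175°, forward 10.1 m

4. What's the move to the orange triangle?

turn left 69°, forward 5.4 m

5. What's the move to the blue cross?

turn left 174°, forward 4.2 m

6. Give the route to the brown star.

turn left 153°, forward 10.7 m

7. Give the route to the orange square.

turn left 97°, forward 6.5 m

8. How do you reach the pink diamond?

turn left 111°, forward 4.4 m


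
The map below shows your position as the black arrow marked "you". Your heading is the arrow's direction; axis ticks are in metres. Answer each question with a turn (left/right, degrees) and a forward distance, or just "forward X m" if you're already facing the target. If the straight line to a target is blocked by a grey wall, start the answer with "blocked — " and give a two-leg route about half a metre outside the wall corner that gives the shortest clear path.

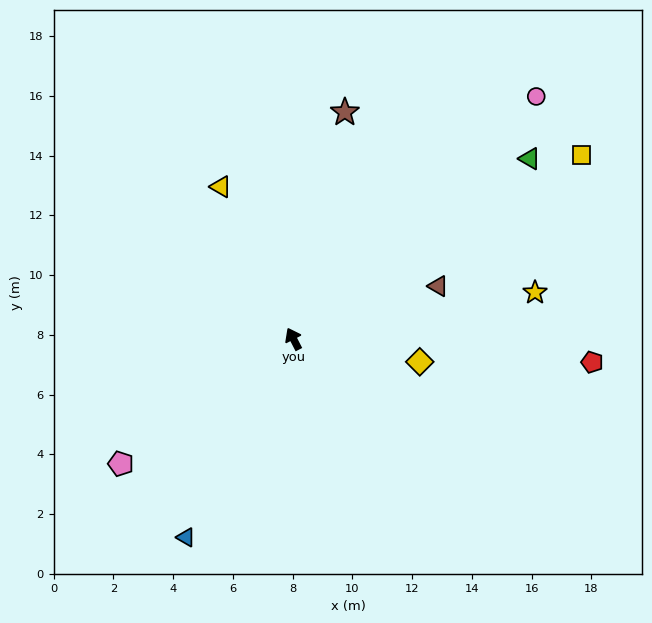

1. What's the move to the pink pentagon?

turn left 99°, forward 7.1 m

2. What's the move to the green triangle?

turn right 80°, forward 10.0 m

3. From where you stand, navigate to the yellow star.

turn right 106°, forward 8.2 m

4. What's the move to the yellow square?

turn right 85°, forward 11.4 m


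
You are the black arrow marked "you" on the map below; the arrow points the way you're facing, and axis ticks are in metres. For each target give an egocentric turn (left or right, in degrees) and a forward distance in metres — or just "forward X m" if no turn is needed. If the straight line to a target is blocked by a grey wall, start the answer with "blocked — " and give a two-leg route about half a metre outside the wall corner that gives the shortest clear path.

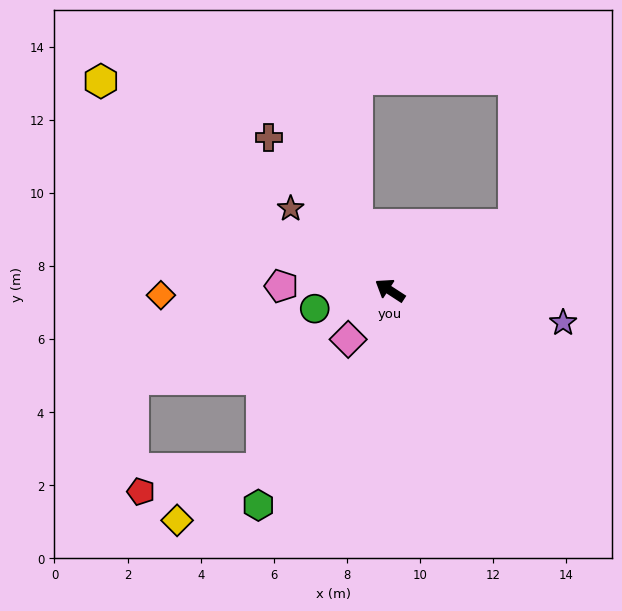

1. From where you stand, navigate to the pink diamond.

turn left 83°, forward 1.8 m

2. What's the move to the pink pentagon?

turn left 31°, forward 3.0 m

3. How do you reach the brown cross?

turn right 19°, forward 5.3 m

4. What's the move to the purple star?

turn right 158°, forward 4.8 m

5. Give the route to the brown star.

turn right 6°, forward 3.5 m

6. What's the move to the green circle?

turn left 47°, forward 2.1 m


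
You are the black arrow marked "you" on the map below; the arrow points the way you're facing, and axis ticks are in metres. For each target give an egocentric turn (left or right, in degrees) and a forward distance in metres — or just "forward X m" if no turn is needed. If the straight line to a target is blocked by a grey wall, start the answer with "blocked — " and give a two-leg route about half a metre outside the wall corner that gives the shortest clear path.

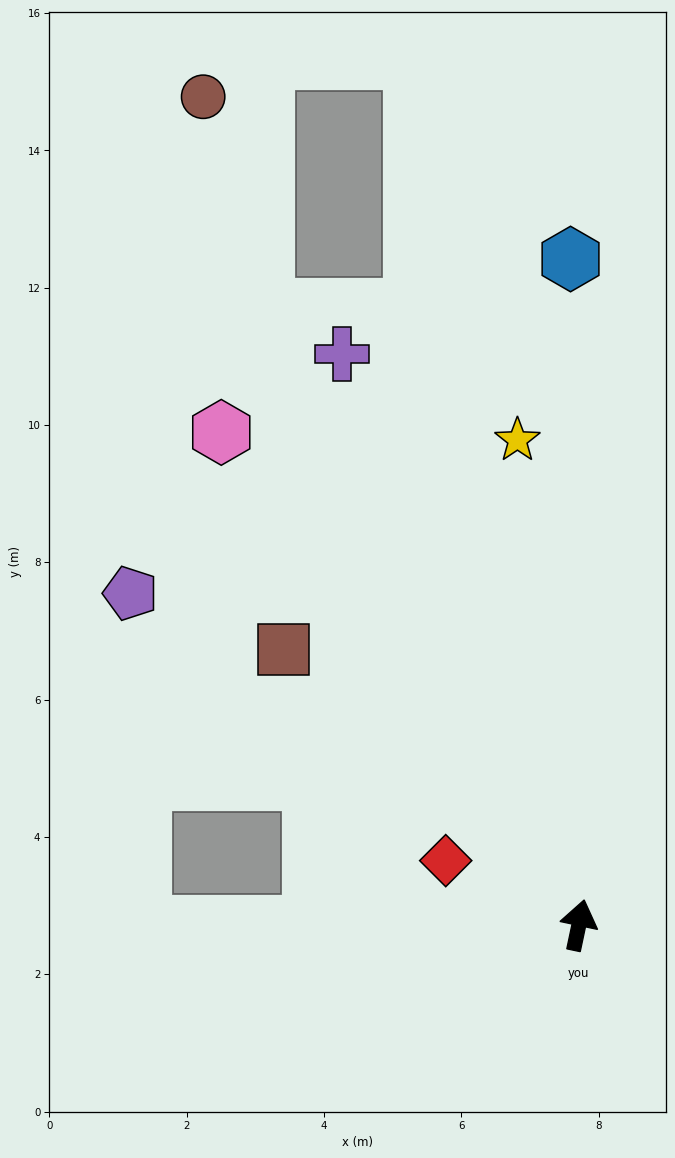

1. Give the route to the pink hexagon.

turn left 48°, forward 8.9 m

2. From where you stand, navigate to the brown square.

turn left 59°, forward 5.9 m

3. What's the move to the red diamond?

turn left 76°, forward 2.2 m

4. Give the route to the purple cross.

turn left 34°, forward 9.0 m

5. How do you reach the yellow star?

turn left 19°, forward 7.1 m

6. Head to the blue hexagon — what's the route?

turn left 13°, forward 9.7 m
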